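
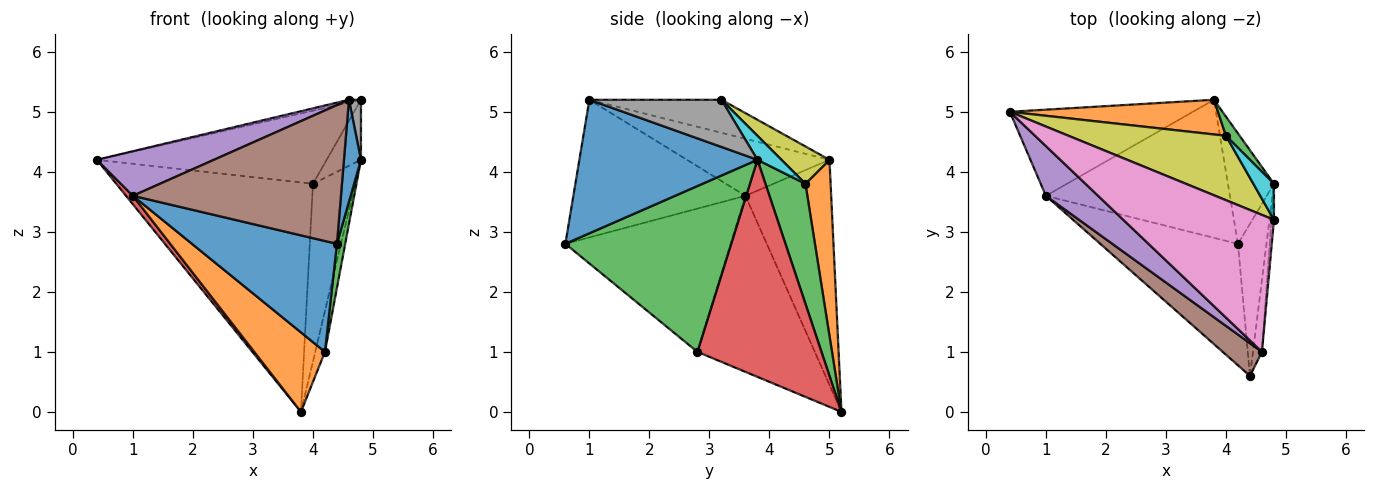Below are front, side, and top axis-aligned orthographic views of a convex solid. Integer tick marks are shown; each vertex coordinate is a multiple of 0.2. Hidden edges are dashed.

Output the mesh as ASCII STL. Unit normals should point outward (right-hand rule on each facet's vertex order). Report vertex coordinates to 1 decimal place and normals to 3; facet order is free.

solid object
 facet normal 0.993 -0.095 -0.067
  outer loop
   vertex 4.6 1.0 5.2
   vertex 4.4 0.6 2.8
   vertex 4.8 3.8 4.2
  endloop
 endfacet
 facet normal 0.125 0.981 0.148
  outer loop
   vertex 4.0 4.6 3.8
   vertex 3.8 5.2 0.0
   vertex 0.4 5.0 4.2
  endloop
 endfacet
 facet normal 0.685 0.724 0.078
  outer loop
   vertex 4.0 4.6 3.8
   vertex 4.8 3.8 4.2
   vertex 3.8 5.2 0.0
  endloop
 endfacet
 facet normal -0.774 -0.062 -0.630
  outer loop
   vertex 1.0 3.6 3.6
   vertex 0.4 5.0 4.2
   vertex 3.8 5.2 0.0
  endloop
 endfacet
 facet normal -0.631 -0.518 0.578
  outer loop
   vertex 1.0 3.6 3.6
   vertex 4.6 1.0 5.2
   vertex 0.4 5.0 4.2
  endloop
 endfacet
 facet normal -0.627 -0.758 0.179
  outer loop
   vertex 1.0 3.6 3.6
   vertex 4.4 0.6 2.8
   vertex 4.6 1.0 5.2
  endloop
 endfacet
 facet normal -0.214 0.019 0.977
  outer loop
   vertex 4.8 3.2 5.2
   vertex 0.4 5.0 4.2
   vertex 4.6 1.0 5.2
  endloop
 endfacet
 facet normal 0.994 -0.090 -0.054
  outer loop
   vertex 4.8 3.2 5.2
   vertex 4.6 1.0 5.2
   vertex 4.8 3.8 4.2
  endloop
 endfacet
 facet normal 0.155 0.741 0.653
  outer loop
   vertex 4.8 3.2 5.2
   vertex 4.0 4.6 3.8
   vertex 0.4 5.0 4.2
  endloop
 endfacet
 facet normal 0.515 0.735 0.441
  outer loop
   vertex 4.8 3.2 5.2
   vertex 4.8 3.8 4.2
   vertex 4.0 4.6 3.8
  endloop
 endfacet
 facet normal -0.609 -0.535 -0.586
  outer loop
   vertex 4.2 2.8 1.0
   vertex 4.4 0.6 2.8
   vertex 1.0 3.6 3.6
  endloop
 endfacet
 facet normal -0.638 -0.384 -0.667
  outer loop
   vertex 4.2 2.8 1.0
   vertex 1.0 3.6 3.6
   vertex 3.8 5.2 0.0
  endloop
 endfacet
 facet normal 0.984 -0.049 -0.169
  outer loop
   vertex 4.2 2.8 1.0
   vertex 4.8 3.8 4.2
   vertex 4.4 0.6 2.8
  endloop
 endfacet
 facet normal 0.975 0.076 -0.207
  outer loop
   vertex 4.2 2.8 1.0
   vertex 3.8 5.2 0.0
   vertex 4.8 3.8 4.2
  endloop
 endfacet
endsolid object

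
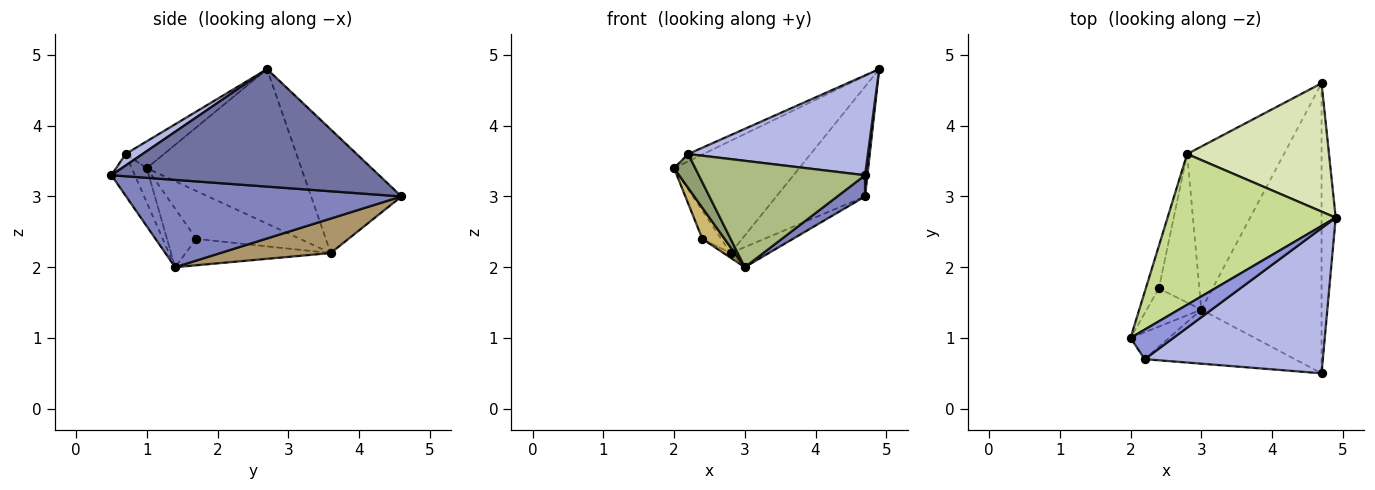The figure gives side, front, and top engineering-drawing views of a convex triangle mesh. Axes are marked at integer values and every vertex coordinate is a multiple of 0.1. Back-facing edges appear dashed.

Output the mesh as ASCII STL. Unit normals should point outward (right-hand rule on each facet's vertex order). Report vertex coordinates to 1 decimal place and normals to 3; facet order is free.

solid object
 facet normal 0.993 -0.009 -0.120
  outer loop
   vertex 4.7 4.6 3.0
   vertex 4.9 2.7 4.8
   vertex 4.7 0.5 3.3
  endloop
 endfacet
 facet normal 0.586 -0.059 -0.808
  outer loop
   vertex 3.0 1.4 2.0
   vertex 4.7 4.6 3.0
   vertex 4.7 0.5 3.3
  endloop
 endfacet
 facet normal -0.521 0.205 0.829
  outer loop
   vertex 2.2 0.7 3.6
   vertex 4.9 2.7 4.8
   vertex 2.0 1.0 3.4
  endloop
 endfacet
 facet normal 0.053 -0.566 0.823
  outer loop
   vertex 2.2 0.7 3.6
   vertex 4.7 0.5 3.3
   vertex 4.9 2.7 4.8
  endloop
 endfacet
 facet normal -0.486 -0.685 -0.543
  outer loop
   vertex 2.2 0.7 3.6
   vertex 2.0 1.0 3.4
   vertex 3.0 1.4 2.0
  endloop
 endfacet
 facet normal -0.125 -0.885 -0.449
  outer loop
   vertex 2.2 0.7 3.6
   vertex 3.0 1.4 2.0
   vertex 4.7 0.5 3.3
  endloop
 endfacet
 facet normal -0.593 0.481 0.646
  outer loop
   vertex 2.8 3.6 2.2
   vertex 2.0 1.0 3.4
   vertex 4.9 2.7 4.8
  endloop
 endfacet
 facet normal -0.552 0.542 0.634
  outer loop
   vertex 2.8 3.6 2.2
   vertex 4.9 2.7 4.8
   vertex 4.7 4.6 3.0
  endloop
 endfacet
 facet normal 0.333 0.115 -0.936
  outer loop
   vertex 2.8 3.6 2.2
   vertex 4.7 4.6 3.0
   vertex 3.0 1.4 2.0
  endloop
 endfacet
 facet normal -0.640 -0.485 -0.596
  outer loop
   vertex 2.4 1.7 2.4
   vertex 3.0 1.4 2.0
   vertex 2.0 1.0 3.4
  endloop
 endfacet
 facet normal -0.950 0.173 -0.259
  outer loop
   vertex 2.4 1.7 2.4
   vertex 2.0 1.0 3.4
   vertex 2.8 3.6 2.2
  endloop
 endfacet
 facet normal -0.545 0.027 -0.838
  outer loop
   vertex 2.4 1.7 2.4
   vertex 2.8 3.6 2.2
   vertex 3.0 1.4 2.0
  endloop
 endfacet
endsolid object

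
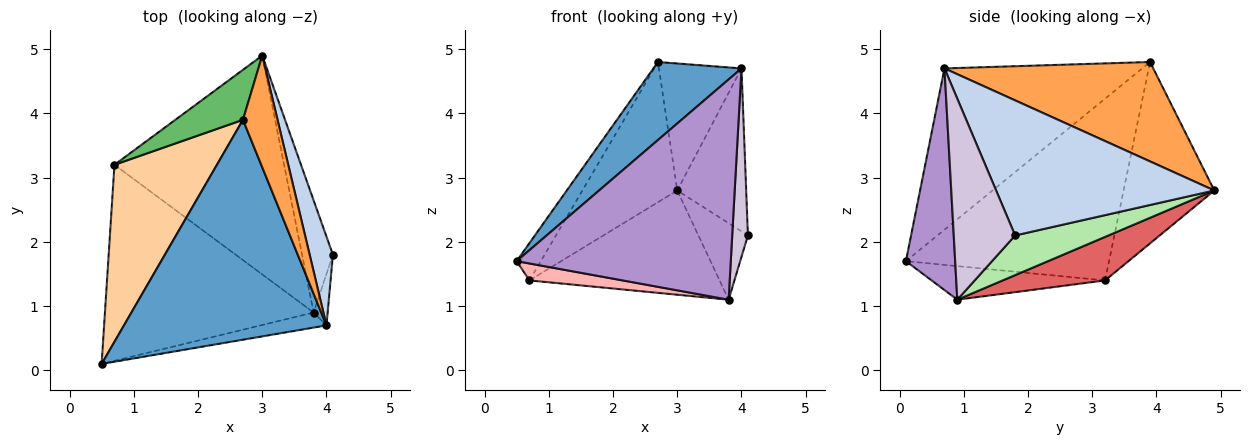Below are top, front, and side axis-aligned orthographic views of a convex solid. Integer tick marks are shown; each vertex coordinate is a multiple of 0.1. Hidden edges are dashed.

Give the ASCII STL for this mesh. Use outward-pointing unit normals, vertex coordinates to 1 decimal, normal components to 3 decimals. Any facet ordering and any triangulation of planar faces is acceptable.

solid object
 facet normal -0.600 -0.267 0.754
  outer loop
   vertex 4.0 0.7 4.7
   vertex 2.7 3.9 4.8
   vertex 0.5 0.1 1.7
  endloop
 endfacet
 facet normal 0.941 0.297 0.162
  outer loop
   vertex 4.0 0.7 4.7
   vertex 4.1 1.8 2.1
   vertex 3.0 4.9 2.8
  endloop
 endfacet
 facet normal 0.885 0.350 0.308
  outer loop
   vertex 4.0 0.7 4.7
   vertex 3.0 4.9 2.8
   vertex 2.7 3.9 4.8
  endloop
 endfacet
 facet normal -0.866 0.103 0.488
  outer loop
   vertex 0.7 3.2 1.4
   vertex 0.5 0.1 1.7
   vertex 2.7 3.9 4.8
  endloop
 endfacet
 facet normal -0.669 0.700 0.250
  outer loop
   vertex 0.7 3.2 1.4
   vertex 2.7 3.9 4.8
   vertex 3.0 4.9 2.8
  endloop
 endfacet
 facet normal 0.728 0.386 -0.566
  outer loop
   vertex 3.8 0.9 1.1
   vertex 3.0 4.9 2.8
   vertex 4.1 1.8 2.1
  endloop
 endfacet
 facet normal 0.226 0.419 -0.880
  outer loop
   vertex 3.8 0.9 1.1
   vertex 0.7 3.2 1.4
   vertex 3.0 4.9 2.8
  endloop
 endfacet
 facet normal -0.158 -0.085 -0.984
  outer loop
   vertex 3.8 0.9 1.1
   vertex 0.5 0.1 1.7
   vertex 0.7 3.2 1.4
  endloop
 endfacet
 facet normal 0.224 -0.972 -0.066
  outer loop
   vertex 3.8 0.9 1.1
   vertex 4.0 0.7 4.7
   vertex 0.5 0.1 1.7
  endloop
 endfacet
 facet normal 0.967 -0.247 -0.067
  outer loop
   vertex 3.8 0.9 1.1
   vertex 4.1 1.8 2.1
   vertex 4.0 0.7 4.7
  endloop
 endfacet
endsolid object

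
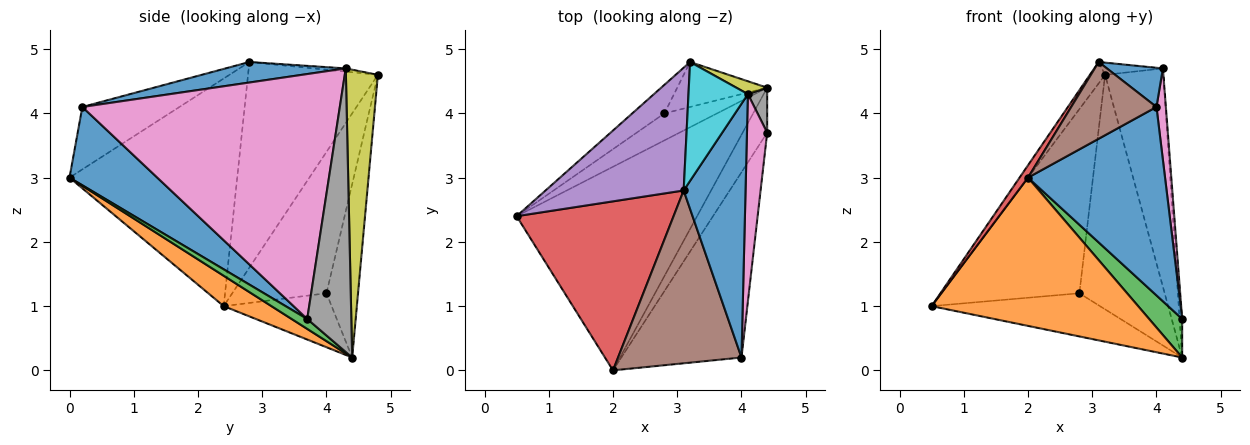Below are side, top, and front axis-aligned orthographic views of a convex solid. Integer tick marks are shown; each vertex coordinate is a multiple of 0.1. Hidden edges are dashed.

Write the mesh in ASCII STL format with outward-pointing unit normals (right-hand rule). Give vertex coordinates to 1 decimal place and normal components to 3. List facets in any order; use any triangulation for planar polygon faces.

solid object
 facet normal 0.416 -0.649 -0.638
  outer loop
   vertex 4.0 0.2 4.1
   vertex 2.0 0.0 3.0
   vertex 4.4 3.7 0.8
  endloop
 endfacet
 facet normal 0.135 -0.583 -0.801
  outer loop
   vertex 4.4 4.4 0.2
   vertex 2.0 0.0 3.0
   vertex 0.5 2.4 1.0
  endloop
 endfacet
 facet normal 0.294 -0.622 -0.726
  outer loop
   vertex 4.4 4.4 0.2
   vertex 4.4 3.7 0.8
   vertex 2.0 0.0 3.0
  endloop
 endfacet
 facet normal -0.823 -0.041 0.567
  outer loop
   vertex 3.1 2.8 4.8
   vertex 0.5 2.4 1.0
   vertex 2.0 0.0 3.0
  endloop
 endfacet
 facet normal -0.826 0.097 0.555
  outer loop
   vertex 3.1 2.8 4.8
   vertex 3.2 4.8 4.6
   vertex 0.5 2.4 1.0
  endloop
 endfacet
 facet normal -0.419 -0.369 0.830
  outer loop
   vertex 3.1 2.8 4.8
   vertex 2.0 0.0 3.0
   vertex 4.0 0.2 4.1
  endloop
 endfacet
 facet normal 0.996 -0.036 0.082
  outer loop
   vertex 4.1 4.3 4.7
   vertex 4.0 0.2 4.1
   vertex 4.4 3.7 0.8
  endloop
 endfacet
 facet normal 0.996 0.058 0.068
  outer loop
   vertex 4.1 4.3 4.7
   vertex 4.4 3.7 0.8
   vertex 4.4 4.4 0.2
  endloop
 endfacet
 facet normal 0.481 0.875 0.051
  outer loop
   vertex 4.1 4.3 4.7
   vertex 4.4 4.4 0.2
   vertex 3.2 4.8 4.6
  endloop
 endfacet
 facet normal -0.054 0.102 0.993
  outer loop
   vertex 4.1 4.3 4.7
   vertex 3.2 4.8 4.6
   vertex 3.1 2.8 4.8
  endloop
 endfacet
 facet normal 0.311 -0.145 0.939
  outer loop
   vertex 4.1 4.3 4.7
   vertex 3.1 2.8 4.8
   vertex 4.0 0.2 4.1
  endloop
 endfacet
 facet normal -0.559 0.819 -0.127
  outer loop
   vertex 2.8 4.0 1.2
   vertex 0.5 2.4 1.0
   vertex 3.2 4.8 4.6
  endloop
 endfacet
 facet normal -0.478 0.745 -0.466
  outer loop
   vertex 2.8 4.0 1.2
   vertex 4.4 4.4 0.2
   vertex 0.5 2.4 1.0
  endloop
 endfacet
 facet normal -0.341 0.923 -0.177
  outer loop
   vertex 2.8 4.0 1.2
   vertex 3.2 4.8 4.6
   vertex 4.4 4.4 0.2
  endloop
 endfacet
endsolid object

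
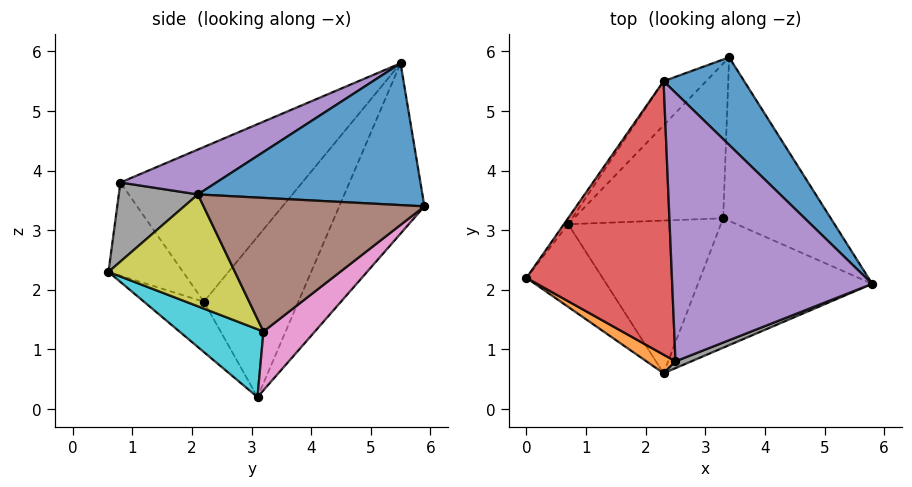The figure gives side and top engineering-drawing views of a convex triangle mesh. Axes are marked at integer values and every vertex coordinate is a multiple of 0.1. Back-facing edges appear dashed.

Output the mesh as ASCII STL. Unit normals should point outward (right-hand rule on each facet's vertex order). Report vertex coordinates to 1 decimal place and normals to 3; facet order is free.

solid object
 facet normal 0.754 0.499 0.428
  outer loop
   vertex 2.3 5.5 5.8
   vertex 5.8 2.1 3.6
   vertex 3.4 5.9 3.4
  endloop
 endfacet
 facet normal -0.808 0.589 -0.022
  outer loop
   vertex 0.7 3.1 0.2
   vertex 0.0 2.2 1.8
   vertex 2.3 5.5 5.8
  endloop
 endfacet
 facet normal -0.617 0.772 -0.154
  outer loop
   vertex 0.7 3.1 0.2
   vertex 2.3 5.5 5.8
   vertex 3.4 5.9 3.4
  endloop
 endfacet
 facet normal -0.693 -0.307 0.652
  outer loop
   vertex 2.5 0.8 3.8
   vertex 2.3 5.5 5.8
   vertex 0.0 2.2 1.8
  endloop
 endfacet
 facet normal 0.203 -0.376 0.904
  outer loop
   vertex 2.5 0.8 3.8
   vertex 5.8 2.1 3.6
   vertex 2.3 5.5 5.8
  endloop
 endfacet
 facet normal 0.708 0.417 -0.570
  outer loop
   vertex 3.3 3.2 1.3
   vertex 3.4 5.9 3.4
   vertex 5.8 2.1 3.6
  endloop
 endfacet
 facet normal 0.299 0.579 -0.759
  outer loop
   vertex 3.3 3.2 1.3
   vertex 0.7 3.1 0.2
   vertex 3.4 5.9 3.4
  endloop
 endfacet
 facet normal 0.369 -0.926 0.074
  outer loop
   vertex 2.3 0.6 2.3
   vertex 5.8 2.1 3.6
   vertex 2.5 0.8 3.8
  endloop
 endfacet
 facet normal 0.477 -0.469 -0.743
  outer loop
   vertex 2.3 0.6 2.3
   vertex 3.3 3.2 1.3
   vertex 5.8 2.1 3.6
  endloop
 endfacet
 facet normal 0.362 -0.453 -0.815
  outer loop
   vertex 2.3 0.6 2.3
   vertex 0.7 3.1 0.2
   vertex 3.3 3.2 1.3
  endloop
 endfacet
 facet normal -0.380 -0.725 -0.574
  outer loop
   vertex 2.3 0.6 2.3
   vertex 0.0 2.2 1.8
   vertex 0.7 3.1 0.2
  endloop
 endfacet
 facet normal -0.588 -0.788 0.183
  outer loop
   vertex 2.3 0.6 2.3
   vertex 2.5 0.8 3.8
   vertex 0.0 2.2 1.8
  endloop
 endfacet
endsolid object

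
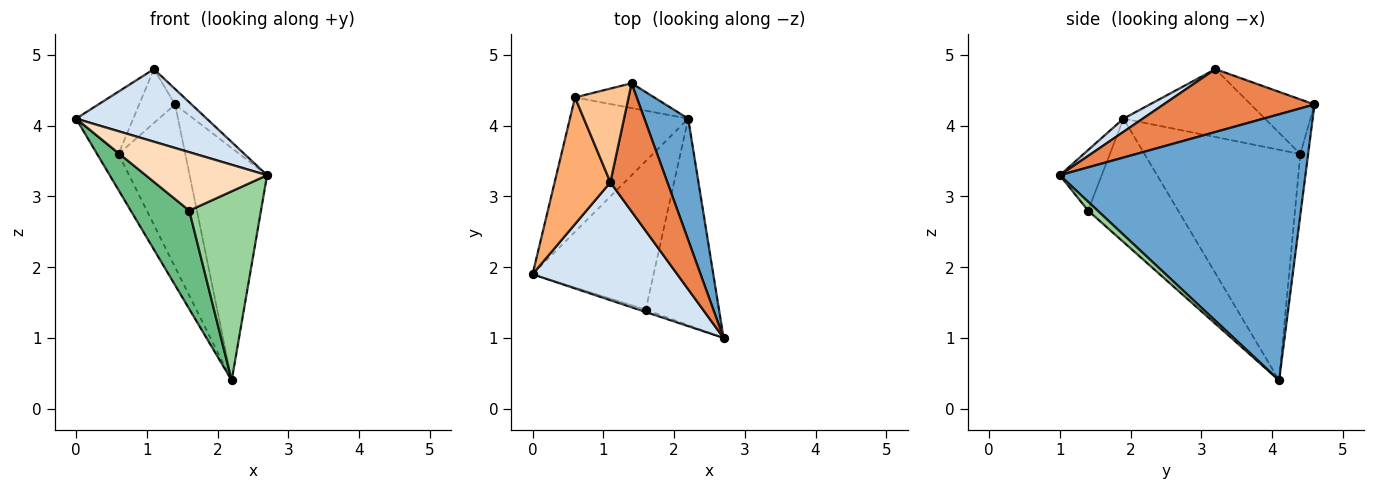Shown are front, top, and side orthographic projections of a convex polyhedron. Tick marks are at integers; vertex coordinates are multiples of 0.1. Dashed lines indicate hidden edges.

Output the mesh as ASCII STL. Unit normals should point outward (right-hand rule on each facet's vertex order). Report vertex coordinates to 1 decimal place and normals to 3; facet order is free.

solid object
 facet normal 0.942 0.297 0.155
  outer loop
   vertex 2.2 4.1 0.4
   vertex 1.4 4.6 4.3
   vertex 2.7 1.0 3.3
  endloop
 endfacet
 facet normal -0.883 0.121 -0.453
  outer loop
   vertex 0.6 4.4 3.6
   vertex 2.2 4.1 0.4
   vertex 0.0 1.9 4.1
  endloop
 endfacet
 facet normal -0.115 0.982 -0.149
  outer loop
   vertex 0.6 4.4 3.6
   vertex 1.4 4.6 4.3
   vertex 2.2 4.1 0.4
  endloop
 endfacet
 facet normal 0.077 -0.523 0.849
  outer loop
   vertex 1.1 3.2 4.8
   vertex 0.0 1.9 4.1
   vertex 2.7 1.0 3.3
  endloop
 endfacet
 facet normal 0.739 0.081 0.669
  outer loop
   vertex 1.1 3.2 4.8
   vertex 2.7 1.0 3.3
   vertex 1.4 4.6 4.3
  endloop
 endfacet
 facet normal -0.738 0.298 0.606
  outer loop
   vertex 1.1 3.2 4.8
   vertex 0.6 4.4 3.6
   vertex 0.0 1.9 4.1
  endloop
 endfacet
 facet normal -0.662 0.374 0.650
  outer loop
   vertex 1.1 3.2 4.8
   vertex 1.4 4.6 4.3
   vertex 0.6 4.4 3.6
  endloop
 endfacet
 facet normal -0.326 -0.945 -0.038
  outer loop
   vertex 1.6 1.4 2.8
   vertex 2.7 1.0 3.3
   vertex 0.0 1.9 4.1
  endloop
 endfacet
 facet normal -0.648 -0.421 -0.635
  outer loop
   vertex 1.6 1.4 2.8
   vertex 0.0 1.9 4.1
   vertex 2.2 4.1 0.4
  endloop
 endfacet
 facet normal 0.089 -0.673 -0.734
  outer loop
   vertex 1.6 1.4 2.8
   vertex 2.2 4.1 0.4
   vertex 2.7 1.0 3.3
  endloop
 endfacet
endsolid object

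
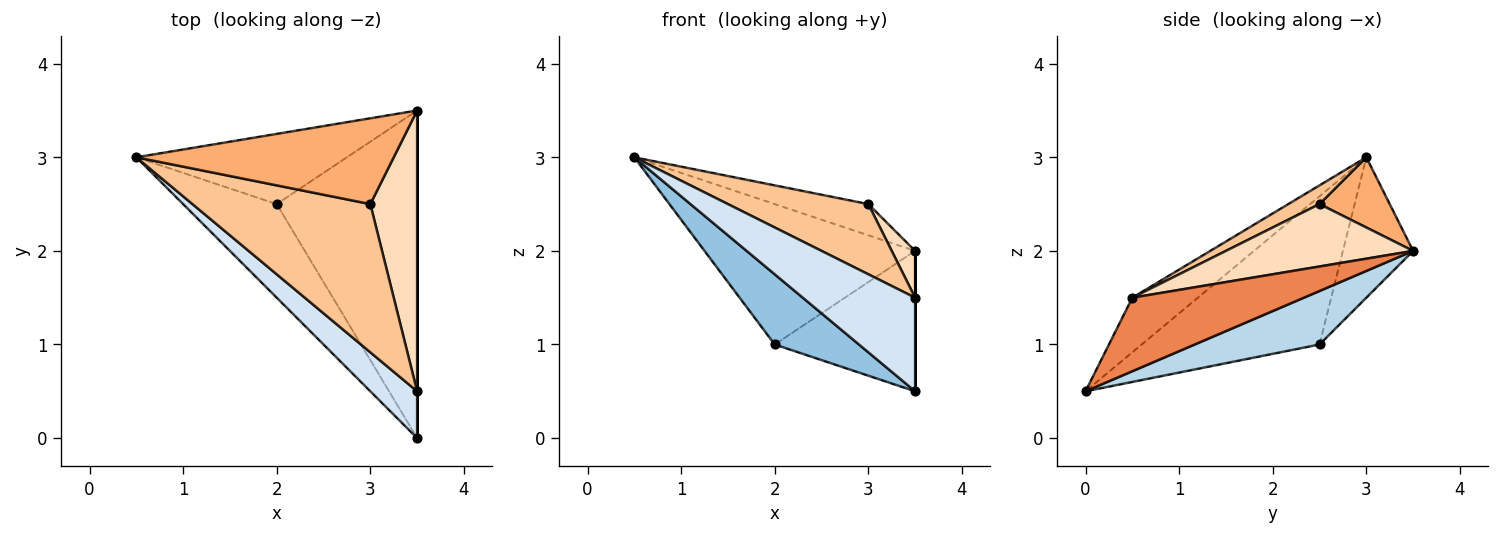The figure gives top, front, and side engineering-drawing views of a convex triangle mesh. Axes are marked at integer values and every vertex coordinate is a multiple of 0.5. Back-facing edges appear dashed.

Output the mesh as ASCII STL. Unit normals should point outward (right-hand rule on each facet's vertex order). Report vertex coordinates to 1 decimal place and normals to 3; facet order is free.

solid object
 facet normal -0.286 0.857 -0.429
  outer loop
   vertex 2.0 2.5 1.0
   vertex 0.5 3.0 3.0
   vertex 3.5 3.5 2.0
  endloop
 endfacet
 facet normal -0.785 -0.372 -0.496
  outer loop
   vertex 2.0 2.5 1.0
   vertex 3.5 0.0 0.5
   vertex 0.5 3.0 3.0
  endloop
 endfacet
 facet normal 0.330 0.372 -0.868
  outer loop
   vertex 2.0 2.5 1.0
   vertex 3.5 3.5 2.0
   vertex 3.5 0.0 0.5
  endloop
 endfacet
 facet normal -0.463 -0.793 0.396
  outer loop
   vertex 3.5 0.5 1.5
   vertex 0.5 3.0 3.0
   vertex 3.5 0.0 0.5
  endloop
 endfacet
 facet normal 1.000 0.000 0.000
  outer loop
   vertex 3.5 0.5 1.5
   vertex 3.5 0.0 0.5
   vertex 3.5 3.5 2.0
  endloop
 endfacet
 facet normal 0.248 0.331 0.910
  outer loop
   vertex 3.0 2.5 2.5
   vertex 3.5 3.5 2.0
   vertex 0.5 3.0 3.0
  endloop
 endfacet
 facet normal 0.095 -0.426 0.900
  outer loop
   vertex 3.0 2.5 2.5
   vertex 0.5 3.0 3.0
   vertex 3.5 0.5 1.5
  endloop
 endfacet
 facet normal 0.796 -0.100 0.597
  outer loop
   vertex 3.0 2.5 2.5
   vertex 3.5 0.5 1.5
   vertex 3.5 3.5 2.0
  endloop
 endfacet
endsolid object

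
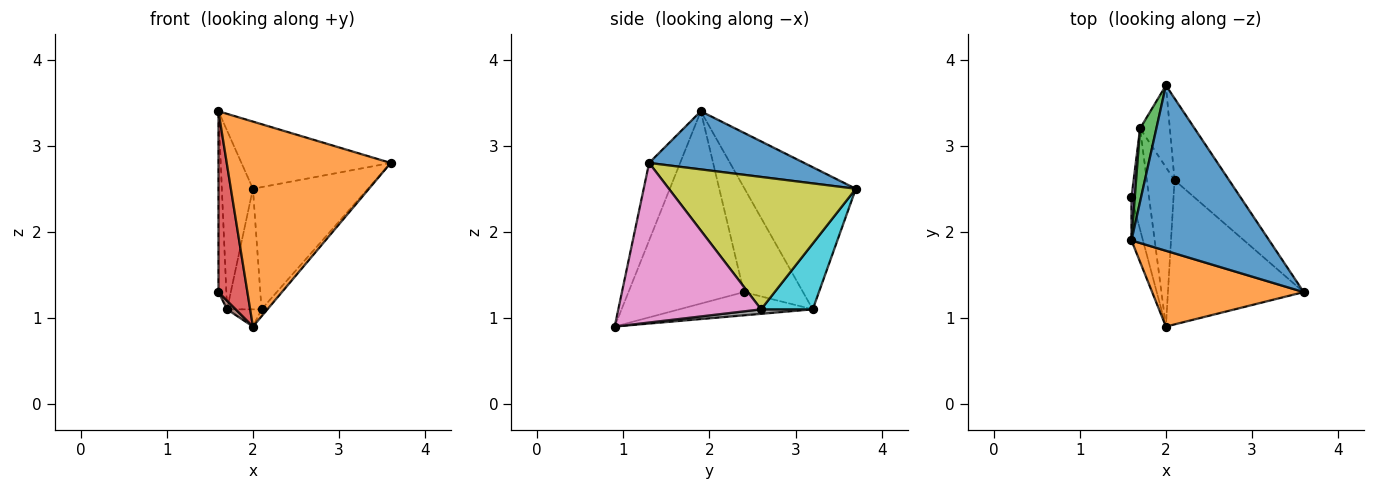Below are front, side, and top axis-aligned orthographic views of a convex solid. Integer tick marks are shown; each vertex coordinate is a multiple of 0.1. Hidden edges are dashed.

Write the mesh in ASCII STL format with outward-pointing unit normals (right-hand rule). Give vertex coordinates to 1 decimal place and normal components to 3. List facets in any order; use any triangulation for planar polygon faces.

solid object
 facet normal 0.364 0.351 0.863
  outer loop
   vertex 2.0 3.7 2.5
   vertex 1.6 1.9 3.4
   vertex 3.6 1.3 2.8
  endloop
 endfacet
 facet normal -0.175 -0.924 0.341
  outer loop
   vertex 2.0 0.9 0.9
   vertex 3.6 1.3 2.8
   vertex 1.6 1.9 3.4
  endloop
 endfacet
 facet normal -0.957 0.268 0.110
  outer loop
   vertex 1.7 3.2 1.1
   vertex 1.6 1.9 3.4
   vertex 2.0 3.7 2.5
  endloop
 endfacet
 facet normal -0.968 -0.243 -0.058
  outer loop
   vertex 1.6 2.4 1.3
   vertex 2.0 0.9 0.9
   vertex 1.6 1.9 3.4
  endloop
 endfacet
 facet normal -0.991 0.132 0.031
  outer loop
   vertex 1.6 2.4 1.3
   vertex 1.6 1.9 3.4
   vertex 1.7 3.2 1.1
  endloop
 endfacet
 facet normal -0.796 -0.051 -0.603
  outer loop
   vertex 1.6 2.4 1.3
   vertex 1.7 3.2 1.1
   vertex 2.0 0.9 0.9
  endloop
 endfacet
 facet normal 0.761 0.031 -0.648
  outer loop
   vertex 2.1 2.6 1.1
   vertex 3.6 1.3 2.8
   vertex 2.0 0.9 0.9
  endloop
 endfacet
 facet normal 0.159 0.106 -0.982
  outer loop
   vertex 2.1 2.6 1.1
   vertex 2.0 0.9 0.9
   vertex 1.7 3.2 1.1
  endloop
 endfacet
 facet normal 0.804 0.494 -0.331
  outer loop
   vertex 2.1 2.6 1.1
   vertex 2.0 3.7 2.5
   vertex 3.6 1.3 2.8
  endloop
 endfacet
 facet normal 0.779 0.519 -0.352
  outer loop
   vertex 2.1 2.6 1.1
   vertex 1.7 3.2 1.1
   vertex 2.0 3.7 2.5
  endloop
 endfacet
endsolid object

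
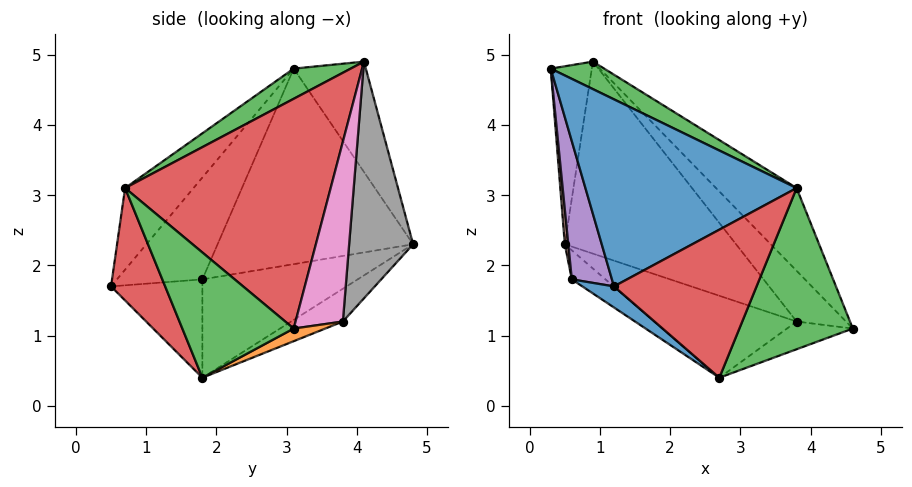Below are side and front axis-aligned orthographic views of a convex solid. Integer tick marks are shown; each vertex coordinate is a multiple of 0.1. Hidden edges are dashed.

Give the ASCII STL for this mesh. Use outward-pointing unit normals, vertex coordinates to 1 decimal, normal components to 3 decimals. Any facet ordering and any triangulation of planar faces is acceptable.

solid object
 facet normal -0.252 -0.776 0.578
  outer loop
   vertex 3.8 0.7 3.1
   vertex 0.3 3.1 4.8
   vertex 1.2 0.5 1.7
  endloop
 endfacet
 facet normal -0.840 0.478 0.258
  outer loop
   vertex 0.9 4.1 4.9
   vertex 0.5 4.8 2.3
   vertex 0.3 3.1 4.8
  endloop
 endfacet
 facet normal 0.274 -0.257 0.927
  outer loop
   vertex 0.9 4.1 4.9
   vertex 0.3 3.1 4.8
   vertex 3.8 0.7 3.1
  endloop
 endfacet
 facet normal 0.723 0.284 0.630
  outer loop
   vertex 0.9 4.1 4.9
   vertex 3.8 0.7 3.1
   vertex 4.6 3.1 1.1
  endloop
 endfacet
 facet normal -0.901 -0.423 0.093
  outer loop
   vertex 0.6 1.8 1.8
   vertex 1.2 0.5 1.7
   vertex 0.3 3.1 4.8
  endloop
 endfacet
 facet normal -0.996 -0.018 -0.092
  outer loop
   vertex 0.6 1.8 1.8
   vertex 0.3 3.1 4.8
   vertex 0.5 4.8 2.3
  endloop
 endfacet
 facet normal 0.623 0.650 0.436
  outer loop
   vertex 3.8 3.8 1.2
   vertex 0.9 4.1 4.9
   vertex 4.6 3.1 1.1
  endloop
 endfacet
 facet normal 0.343 0.919 0.195
  outer loop
   vertex 3.8 3.8 1.2
   vertex 0.5 4.8 2.3
   vertex 0.9 4.1 4.9
  endloop
 endfacet
 facet normal -0.551 0.119 -0.826
  outer loop
   vertex 2.7 1.8 0.4
   vertex 0.6 1.8 1.8
   vertex 0.5 4.8 2.3
  endloop
 endfacet
 facet normal -0.161 0.441 -0.883
  outer loop
   vertex 2.7 1.8 0.4
   vertex 0.5 4.8 2.3
   vertex 3.8 3.8 1.2
  endloop
 endfacet
 facet normal -0.545 -0.189 -0.817
  outer loop
   vertex 2.7 1.8 0.4
   vertex 1.2 0.5 1.7
   vertex 0.6 1.8 1.8
  endloop
 endfacet
 facet normal 0.143 0.299 -0.944
  outer loop
   vertex 2.7 1.8 0.4
   vertex 3.8 3.8 1.2
   vertex 4.6 3.1 1.1
  endloop
 endfacet
 facet normal 0.607 -0.618 -0.499
  outer loop
   vertex 2.7 1.8 0.4
   vertex 4.6 3.1 1.1
   vertex 3.8 0.7 3.1
  endloop
 endfacet
 facet normal 0.314 -0.828 -0.465
  outer loop
   vertex 2.7 1.8 0.4
   vertex 3.8 0.7 3.1
   vertex 1.2 0.5 1.7
  endloop
 endfacet
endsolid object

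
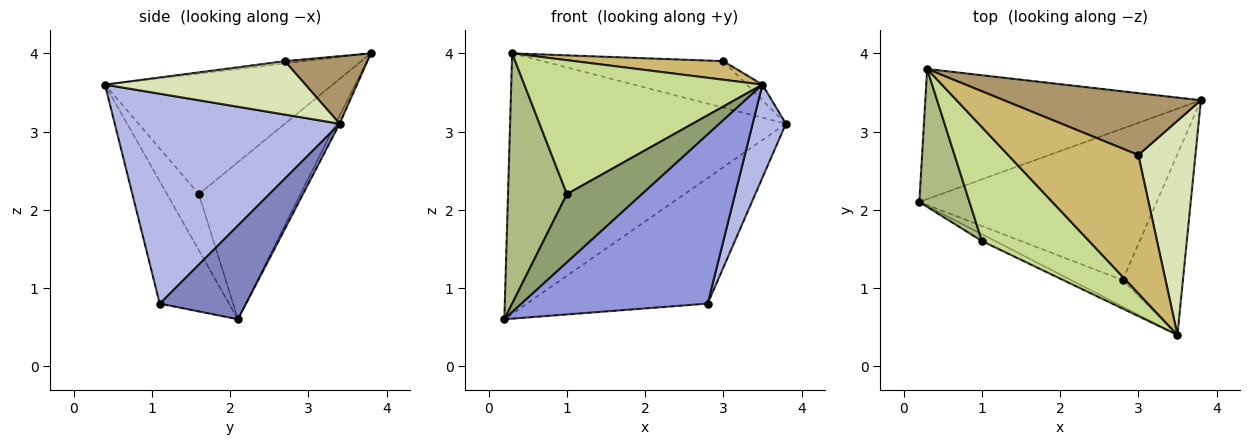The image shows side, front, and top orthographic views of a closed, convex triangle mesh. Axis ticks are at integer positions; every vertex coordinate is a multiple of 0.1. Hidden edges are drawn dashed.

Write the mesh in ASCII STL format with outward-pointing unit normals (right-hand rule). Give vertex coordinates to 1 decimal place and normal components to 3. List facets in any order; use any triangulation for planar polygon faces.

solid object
 facet normal -0.013 0.895 -0.447
  outer loop
   vertex 0.3 3.8 4.0
   vertex 3.8 3.4 3.1
   vertex 0.2 2.1 0.6
  endloop
 endfacet
 facet normal 0.291 0.610 -0.737
  outer loop
   vertex 2.8 1.1 0.8
   vertex 0.2 2.1 0.6
   vertex 3.8 3.4 3.1
  endloop
 endfacet
 facet normal -0.345 -0.927 -0.145
  outer loop
   vertex 2.8 1.1 0.8
   vertex 3.5 0.4 3.6
   vertex 0.2 2.1 0.6
  endloop
 endfacet
 facet normal 0.952 -0.141 -0.273
  outer loop
   vertex 2.8 1.1 0.8
   vertex 3.8 3.4 3.1
   vertex 3.5 0.4 3.6
  endloop
 endfacet
 facet normal -0.388 -0.917 -0.092
  outer loop
   vertex 1.0 1.6 2.2
   vertex 0.2 2.1 0.6
   vertex 3.5 0.4 3.6
  endloop
 endfacet
 facet normal -0.834 -0.483 0.266
  outer loop
   vertex 1.0 1.6 2.2
   vertex 0.3 3.8 4.0
   vertex 0.2 2.1 0.6
  endloop
 endfacet
 facet normal -0.589 -0.616 0.524
  outer loop
   vertex 1.0 1.6 2.2
   vertex 3.5 0.4 3.6
   vertex 0.3 3.8 4.0
  endloop
 endfacet
 facet normal 0.682 0.053 0.729
  outer loop
   vertex 3.0 2.7 3.9
   vertex 3.5 0.4 3.6
   vertex 3.8 3.4 3.1
  endloop
 endfacet
 facet normal 0.264 0.579 0.771
  outer loop
   vertex 3.0 2.7 3.9
   vertex 3.8 3.4 3.1
   vertex 0.3 3.8 4.0
  endloop
 endfacet
 facet normal -0.018 -0.133 0.991
  outer loop
   vertex 3.0 2.7 3.9
   vertex 0.3 3.8 4.0
   vertex 3.5 0.4 3.6
  endloop
 endfacet
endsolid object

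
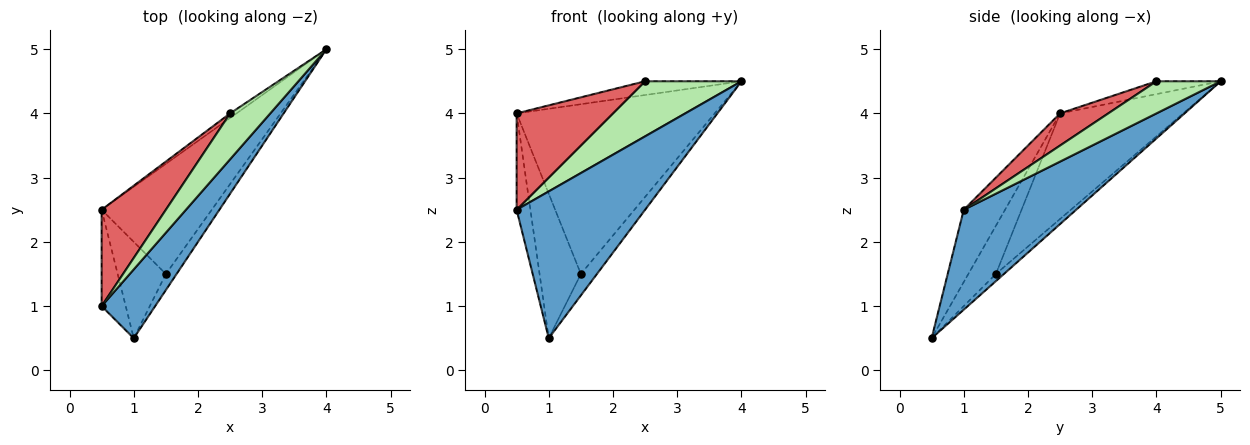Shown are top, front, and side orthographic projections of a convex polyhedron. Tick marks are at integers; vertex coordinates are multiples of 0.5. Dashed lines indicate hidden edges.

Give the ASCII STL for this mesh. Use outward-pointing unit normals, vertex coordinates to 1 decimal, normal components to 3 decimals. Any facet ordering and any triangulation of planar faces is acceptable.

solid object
 facet normal 0.621 -0.710 0.333
  outer loop
   vertex 1.0 0.5 0.5
   vertex 4.0 5.0 4.5
   vertex 0.5 1.0 2.5
  endloop
 endfacet
 facet normal -0.371 0.743 -0.557
  outer loop
   vertex 1.5 1.5 1.5
   vertex 4.0 5.0 4.5
   vertex 1.0 0.5 0.5
  endloop
 endfacet
 facet normal -0.462 0.744 -0.483
  outer loop
   vertex 0.5 2.5 4.0
   vertex 4.0 5.0 4.5
   vertex 1.5 1.5 1.5
  endloop
 endfacet
 facet normal -0.905 0.302 -0.302
  outer loop
   vertex 0.5 2.5 4.0
   vertex 1.0 0.5 0.5
   vertex 0.5 1.0 2.5
  endloop
 endfacet
 facet normal -0.485 0.728 -0.485
  outer loop
   vertex 0.5 2.5 4.0
   vertex 1.5 1.5 1.5
   vertex 1.0 0.5 0.5
  endloop
 endfacet
 facet normal 0.456 -0.684 0.570
  outer loop
   vertex 2.5 4.0 4.5
   vertex 0.5 1.0 2.5
   vertex 4.0 5.0 4.5
  endloop
 endfacet
 facet normal 0.333 -0.667 0.667
  outer loop
   vertex 2.5 4.0 4.5
   vertex 0.5 2.5 4.0
   vertex 0.5 1.0 2.5
  endloop
 endfacet
 facet normal -0.535 0.802 -0.267
  outer loop
   vertex 2.5 4.0 4.5
   vertex 4.0 5.0 4.5
   vertex 0.5 2.5 4.0
  endloop
 endfacet
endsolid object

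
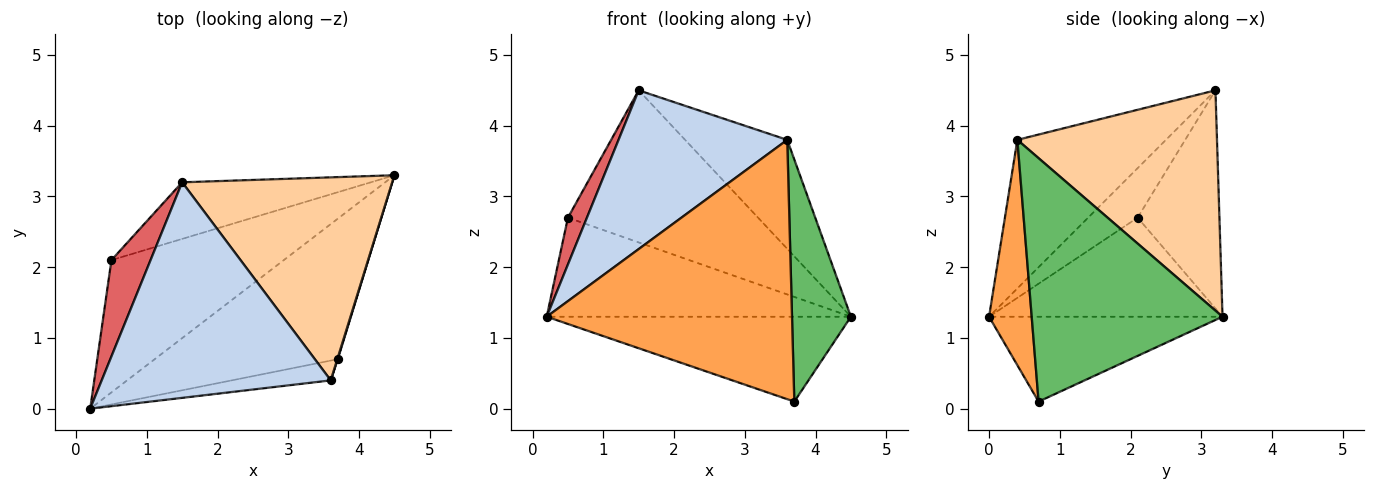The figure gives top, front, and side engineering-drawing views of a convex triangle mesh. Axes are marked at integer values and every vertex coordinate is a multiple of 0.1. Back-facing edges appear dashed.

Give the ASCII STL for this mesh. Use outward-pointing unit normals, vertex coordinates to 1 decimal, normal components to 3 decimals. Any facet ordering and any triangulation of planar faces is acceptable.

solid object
 facet normal -0.369 0.481 -0.796
  outer loop
   vertex 3.7 0.7 0.1
   vertex 0.2 0.0 1.3
   vertex 4.5 3.3 1.3
  endloop
 endfacet
 facet normal -0.463 -0.526 0.714
  outer loop
   vertex 3.6 0.4 3.8
   vertex 1.5 3.2 4.5
   vertex 0.2 0.0 1.3
  endloop
 endfacet
 facet normal 0.171 -0.982 -0.075
  outer loop
   vertex 3.6 0.4 3.8
   vertex 0.2 0.0 1.3
   vertex 3.7 0.7 0.1
  endloop
 endfacet
 facet normal 0.679 0.347 0.647
  outer loop
   vertex 3.6 0.4 3.8
   vertex 4.5 3.3 1.3
   vertex 1.5 3.2 4.5
  endloop
 endfacet
 facet normal 0.956 -0.295 0.002
  outer loop
   vertex 3.6 0.4 3.8
   vertex 3.7 0.7 0.1
   vertex 4.5 3.3 1.3
  endloop
 endfacet
 facet normal -0.418 0.545 -0.727
  outer loop
   vertex 0.5 2.1 2.7
   vertex 4.5 3.3 1.3
   vertex 0.2 0.0 1.3
  endloop
 endfacet
 facet normal -0.751 -0.288 0.594
  outer loop
   vertex 0.5 2.1 2.7
   vertex 0.2 0.0 1.3
   vertex 1.5 3.2 4.5
  endloop
 endfacet
 facet normal -0.374 0.869 -0.323
  outer loop
   vertex 0.5 2.1 2.7
   vertex 1.5 3.2 4.5
   vertex 4.5 3.3 1.3
  endloop
 endfacet
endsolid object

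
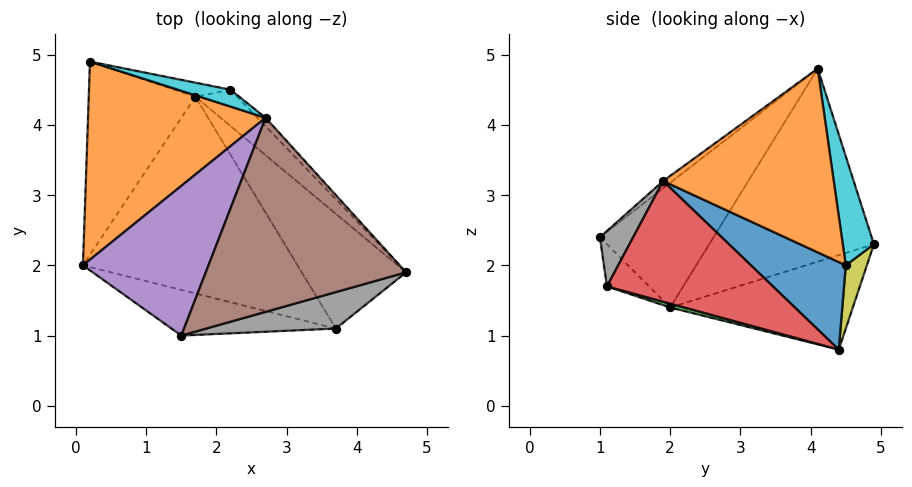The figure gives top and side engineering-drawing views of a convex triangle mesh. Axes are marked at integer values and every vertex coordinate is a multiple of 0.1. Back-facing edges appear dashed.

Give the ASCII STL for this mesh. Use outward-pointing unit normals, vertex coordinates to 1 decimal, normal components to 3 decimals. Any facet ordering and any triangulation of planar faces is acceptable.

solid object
 facet normal -0.643 0.247 -0.725
  outer loop
   vertex 1.7 4.4 0.8
   vertex 0.1 2.0 1.4
   vertex 0.2 4.9 2.3
  endloop
 endfacet
 facet normal -0.724 -0.182 0.666
  outer loop
   vertex 2.7 4.1 4.8
   vertex 0.2 4.9 2.3
   vertex 0.1 2.0 1.4
  endloop
 endfacet
 facet normal 0.017 -0.253 -0.967
  outer loop
   vertex 3.7 1.1 1.7
   vertex 0.1 2.0 1.4
   vertex 1.7 4.4 0.8
  endloop
 endfacet
 facet normal 0.729 0.270 -0.630
  outer loop
   vertex 3.7 1.1 1.7
   vertex 1.7 4.4 0.8
   vertex 4.7 1.9 3.2
  endloop
 endfacet
 facet normal -0.679 -0.267 0.684
  outer loop
   vertex 1.5 1.0 2.4
   vertex 2.7 4.1 4.8
   vertex 0.1 2.0 1.4
  endloop
 endfacet
 facet normal -0.029 -0.605 0.796
  outer loop
   vertex 1.5 1.0 2.4
   vertex 4.7 1.9 3.2
   vertex 2.7 4.1 4.8
  endloop
 endfacet
 facet normal -0.150 -0.796 -0.586
  outer loop
   vertex 1.5 1.0 2.4
   vertex 0.1 2.0 1.4
   vertex 3.7 1.1 1.7
  endloop
 endfacet
 facet normal 0.162 -0.911 0.378
  outer loop
   vertex 1.5 1.0 2.4
   vertex 3.7 1.1 1.7
   vertex 4.7 1.9 3.2
  endloop
 endfacet
 facet normal 0.172 0.973 -0.153
  outer loop
   vertex 2.2 4.5 2.0
   vertex 1.7 4.4 0.8
   vertex 0.2 4.9 2.3
  endloop
 endfacet
 facet normal 0.210 0.972 0.101
  outer loop
   vertex 2.2 4.5 2.0
   vertex 0.2 4.9 2.3
   vertex 2.7 4.1 4.8
  endloop
 endfacet
 facet normal 0.750 0.556 -0.359
  outer loop
   vertex 2.2 4.5 2.0
   vertex 4.7 1.9 3.2
   vertex 1.7 4.4 0.8
  endloop
 endfacet
 facet normal 0.728 0.685 -0.032
  outer loop
   vertex 2.2 4.5 2.0
   vertex 2.7 4.1 4.8
   vertex 4.7 1.9 3.2
  endloop
 endfacet
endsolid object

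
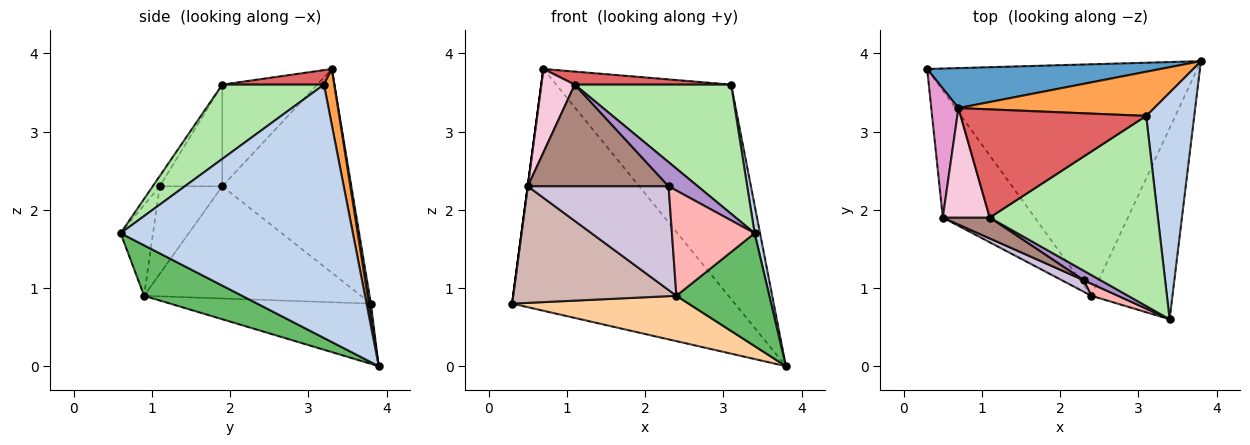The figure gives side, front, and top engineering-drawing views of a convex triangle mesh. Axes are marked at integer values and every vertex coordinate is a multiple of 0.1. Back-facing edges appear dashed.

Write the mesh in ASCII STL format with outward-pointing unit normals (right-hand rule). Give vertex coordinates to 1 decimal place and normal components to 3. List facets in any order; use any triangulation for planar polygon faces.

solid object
 facet normal 0.009 0.987 0.163
  outer loop
   vertex 0.7 3.3 3.8
   vertex 3.8 3.9 0.0
   vertex 0.3 3.8 0.8
  endloop
 endfacet
 facet normal 0.982 -0.023 0.187
  outer loop
   vertex 3.1 3.2 3.6
   vertex 3.4 0.6 1.7
   vertex 3.8 3.9 0.0
  endloop
 endfacet
 facet normal 0.058 0.978 0.201
  outer loop
   vertex 3.1 3.2 3.6
   vertex 3.8 3.9 0.0
   vertex 0.7 3.3 3.8
  endloop
 endfacet
 facet normal -0.214 -0.188 -0.959
  outer loop
   vertex 2.4 0.9 0.9
   vertex 0.3 3.8 0.8
   vertex 3.8 3.9 0.0
  endloop
 endfacet
 facet normal 0.473 -0.448 -0.759
  outer loop
   vertex 2.4 0.9 0.9
   vertex 3.8 3.9 0.0
   vertex 3.4 0.6 1.7
  endloop
 endfacet
 facet normal 0.343 -0.528 0.777
  outer loop
   vertex 1.1 1.9 3.6
   vertex 3.4 0.6 1.7
   vertex 3.1 3.2 3.6
  endloop
 endfacet
 facet normal 0.078 -0.119 0.990
  outer loop
   vertex 1.1 1.9 3.6
   vertex 3.1 3.2 3.6
   vertex 0.7 3.3 3.8
  endloop
 endfacet
 facet normal -0.363 -0.926 0.106
  outer loop
   vertex 2.3 1.1 2.3
   vertex 2.4 0.9 0.9
   vertex 3.4 0.6 1.7
  endloop
 endfacet
 facet normal -0.217 -0.908 0.358
  outer loop
   vertex 2.3 1.1 2.3
   vertex 3.4 0.6 1.7
   vertex 1.1 1.9 3.6
  endloop
 endfacet
 facet normal -0.404 -0.909 0.101
  outer loop
   vertex 0.5 1.9 2.3
   vertex 2.4 0.9 0.9
   vertex 2.3 1.1 2.3
  endloop
 endfacet
 facet normal -0.399 -0.898 0.184
  outer loop
   vertex 0.5 1.9 2.3
   vertex 2.3 1.1 2.3
   vertex 1.1 1.9 3.6
  endloop
 endfacet
 facet normal -0.668 -0.503 -0.548
  outer loop
   vertex 0.5 1.9 2.3
   vertex 0.3 3.8 0.8
   vertex 2.4 0.9 0.9
  endloop
 endfacet
 facet normal -0.991 0.000 0.132
  outer loop
   vertex 0.5 1.9 2.3
   vertex 0.7 3.3 3.8
   vertex 0.3 3.8 0.8
  endloop
 endfacet
 facet normal -0.865 -0.304 0.399
  outer loop
   vertex 0.5 1.9 2.3
   vertex 1.1 1.9 3.6
   vertex 0.7 3.3 3.8
  endloop
 endfacet
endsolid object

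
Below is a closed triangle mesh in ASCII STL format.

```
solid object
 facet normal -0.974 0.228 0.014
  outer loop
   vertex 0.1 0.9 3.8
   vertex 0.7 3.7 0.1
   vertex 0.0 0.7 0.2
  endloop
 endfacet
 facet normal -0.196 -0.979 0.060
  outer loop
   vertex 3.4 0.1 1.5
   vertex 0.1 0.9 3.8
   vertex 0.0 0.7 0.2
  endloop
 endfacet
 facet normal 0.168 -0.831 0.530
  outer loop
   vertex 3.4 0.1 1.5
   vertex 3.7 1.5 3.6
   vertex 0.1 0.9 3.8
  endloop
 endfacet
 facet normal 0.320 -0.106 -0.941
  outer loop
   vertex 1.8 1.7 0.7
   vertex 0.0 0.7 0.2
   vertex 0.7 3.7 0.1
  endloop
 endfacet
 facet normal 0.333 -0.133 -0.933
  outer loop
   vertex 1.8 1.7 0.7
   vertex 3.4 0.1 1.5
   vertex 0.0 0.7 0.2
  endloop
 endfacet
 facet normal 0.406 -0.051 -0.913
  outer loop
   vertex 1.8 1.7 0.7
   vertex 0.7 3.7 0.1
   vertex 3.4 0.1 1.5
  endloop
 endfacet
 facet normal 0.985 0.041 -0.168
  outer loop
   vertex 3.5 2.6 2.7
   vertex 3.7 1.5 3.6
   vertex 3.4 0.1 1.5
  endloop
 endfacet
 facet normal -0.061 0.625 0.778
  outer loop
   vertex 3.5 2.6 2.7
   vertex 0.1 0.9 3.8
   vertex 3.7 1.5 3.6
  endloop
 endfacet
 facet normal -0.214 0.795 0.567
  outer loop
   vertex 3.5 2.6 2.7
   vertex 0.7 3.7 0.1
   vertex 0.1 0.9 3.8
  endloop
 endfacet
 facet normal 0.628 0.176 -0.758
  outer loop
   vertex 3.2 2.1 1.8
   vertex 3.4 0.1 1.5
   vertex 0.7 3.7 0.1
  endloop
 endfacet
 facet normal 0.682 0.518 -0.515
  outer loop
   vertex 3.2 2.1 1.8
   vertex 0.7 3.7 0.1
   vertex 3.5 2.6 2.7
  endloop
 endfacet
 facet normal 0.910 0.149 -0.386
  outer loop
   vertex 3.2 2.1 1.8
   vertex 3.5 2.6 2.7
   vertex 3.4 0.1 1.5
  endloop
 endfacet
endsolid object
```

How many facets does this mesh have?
12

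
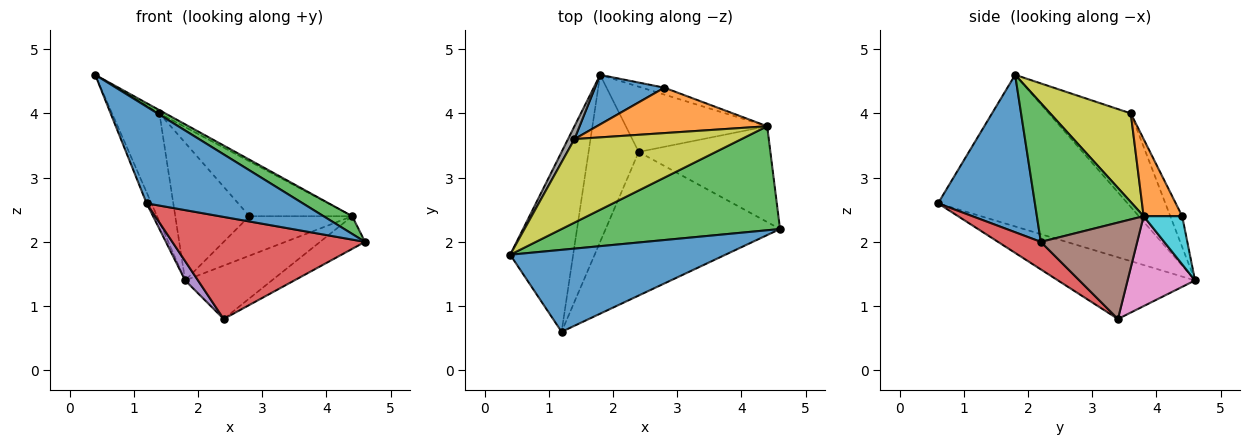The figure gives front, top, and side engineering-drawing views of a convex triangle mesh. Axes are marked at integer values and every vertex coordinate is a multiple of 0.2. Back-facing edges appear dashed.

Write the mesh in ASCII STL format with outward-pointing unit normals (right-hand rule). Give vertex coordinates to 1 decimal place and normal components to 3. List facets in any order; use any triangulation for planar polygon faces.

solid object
 facet normal 0.428 -0.689 0.585
  outer loop
   vertex 1.2 0.6 2.6
   vertex 4.6 2.2 2.0
   vertex 0.4 1.8 4.6
  endloop
 endfacet
 facet normal -0.923 0.023 -0.383
  outer loop
   vertex 1.2 0.6 2.6
   vertex 0.4 1.8 4.6
   vertex 1.8 4.6 1.4
  endloop
 endfacet
 facet normal 0.531 -0.143 0.835
  outer loop
   vertex 4.4 3.8 2.4
   vertex 0.4 1.8 4.6
   vertex 4.6 2.2 2.0
  endloop
 endfacet
 facet normal 0.128 -0.574 -0.809
  outer loop
   vertex 2.4 3.4 0.8
   vertex 4.6 2.2 2.0
   vertex 1.2 0.6 2.6
  endloop
 endfacet
 facet normal -0.774 -0.073 -0.629
  outer loop
   vertex 2.4 3.4 0.8
   vertex 1.2 0.6 2.6
   vertex 1.8 4.6 1.4
  endloop
 endfacet
 facet normal 0.569 0.266 -0.778
  outer loop
   vertex 2.4 3.4 0.8
   vertex 4.4 3.8 2.4
   vertex 4.6 2.2 2.0
  endloop
 endfacet
 facet normal 0.442 0.568 -0.694
  outer loop
   vertex 2.4 3.4 0.8
   vertex 1.8 4.6 1.4
   vertex 4.4 3.8 2.4
  endloop
 endfacet
 facet normal -0.864 0.500 0.059
  outer loop
   vertex 1.4 3.6 4.0
   vertex 1.8 4.6 1.4
   vertex 0.4 1.8 4.6
  endloop
 endfacet
 facet normal 0.469 0.034 0.883
  outer loop
   vertex 1.4 3.6 4.0
   vertex 0.4 1.8 4.6
   vertex 4.4 3.8 2.4
  endloop
 endfacet
 facet normal 0.347 0.924 -0.162
  outer loop
   vertex 2.8 4.4 2.4
   vertex 4.4 3.8 2.4
   vertex 1.8 4.6 1.4
  endloop
 endfacet
 facet normal -0.149 0.930 0.335
  outer loop
   vertex 2.8 4.4 2.4
   vertex 1.8 4.6 1.4
   vertex 1.4 3.6 4.0
  endloop
 endfacet
 facet normal 0.277 0.740 0.613
  outer loop
   vertex 2.8 4.4 2.4
   vertex 1.4 3.6 4.0
   vertex 4.4 3.8 2.4
  endloop
 endfacet
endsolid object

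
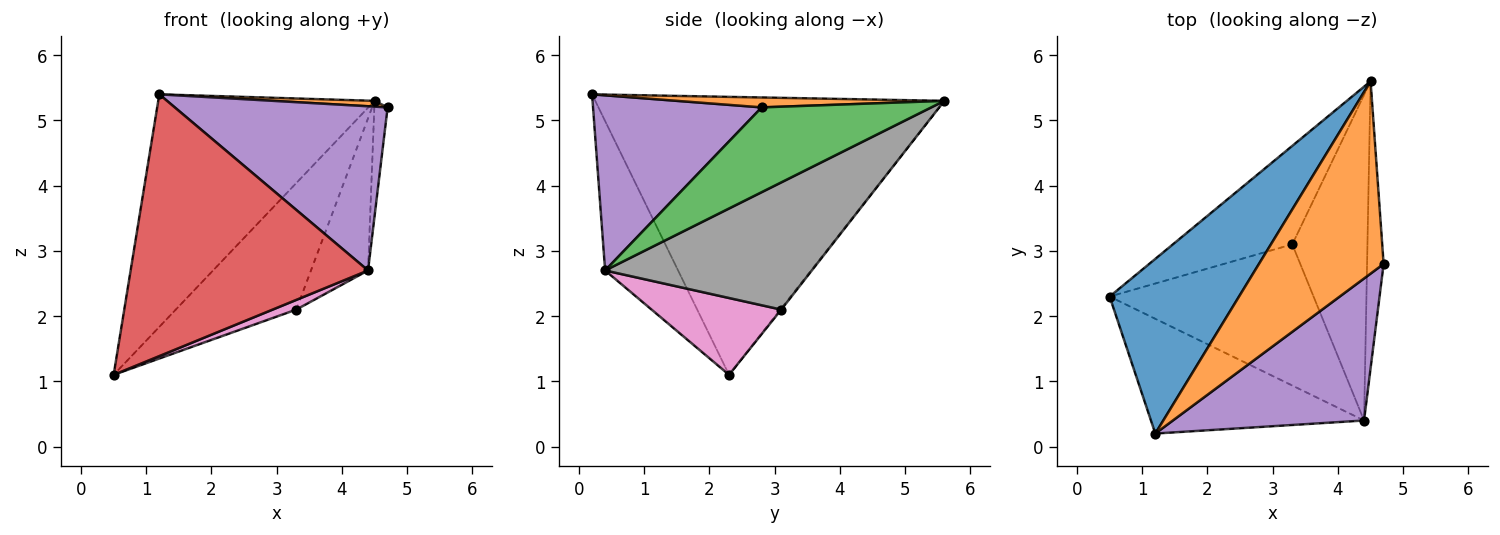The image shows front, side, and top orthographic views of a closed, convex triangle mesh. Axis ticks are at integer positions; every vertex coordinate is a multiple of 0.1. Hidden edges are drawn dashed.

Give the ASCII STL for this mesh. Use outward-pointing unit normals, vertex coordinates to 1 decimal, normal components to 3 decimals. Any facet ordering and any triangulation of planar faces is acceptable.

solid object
 facet normal -0.790 0.490 0.368
  outer loop
   vertex 1.2 0.2 5.4
   vertex 4.5 5.6 5.3
   vertex 0.5 2.3 1.1
  endloop
 endfacet
 facet normal 0.079 -0.030 0.996
  outer loop
   vertex 1.2 0.2 5.4
   vertex 4.7 2.8 5.2
   vertex 4.5 5.6 5.3
  endloop
 endfacet
 facet normal 0.979 0.077 -0.191
  outer loop
   vertex 4.4 0.4 2.7
   vertex 4.5 5.6 5.3
   vertex 4.7 2.8 5.2
  endloop
 endfacet
 facet normal -0.271 -0.882 -0.386
  outer loop
   vertex 4.4 0.4 2.7
   vertex 1.2 0.2 5.4
   vertex 0.5 2.3 1.1
  endloop
 endfacet
 facet normal 0.514 -0.649 0.561
  outer loop
   vertex 4.4 0.4 2.7
   vertex 4.7 2.8 5.2
   vertex 1.2 0.2 5.4
  endloop
 endfacet
 facet normal -0.006 0.789 -0.614
  outer loop
   vertex 3.3 3.1 2.1
   vertex 0.5 2.3 1.1
   vertex 4.5 5.6 5.3
  endloop
 endfacet
 facet normal 0.352 -0.064 -0.934
  outer loop
   vertex 3.3 3.1 2.1
   vertex 4.4 0.4 2.7
   vertex 0.5 2.3 1.1
  endloop
 endfacet
 facet normal 0.838 0.231 -0.495
  outer loop
   vertex 3.3 3.1 2.1
   vertex 4.5 5.6 5.3
   vertex 4.4 0.4 2.7
  endloop
 endfacet
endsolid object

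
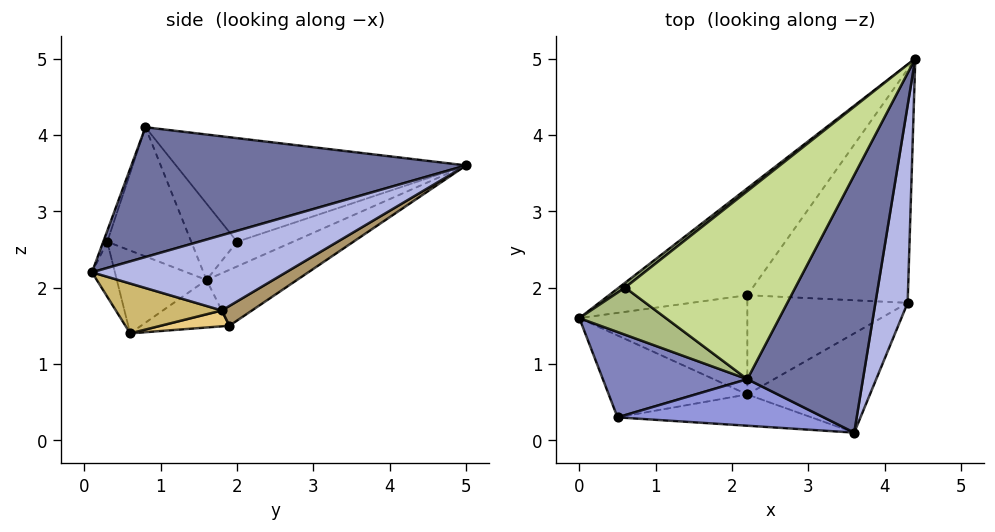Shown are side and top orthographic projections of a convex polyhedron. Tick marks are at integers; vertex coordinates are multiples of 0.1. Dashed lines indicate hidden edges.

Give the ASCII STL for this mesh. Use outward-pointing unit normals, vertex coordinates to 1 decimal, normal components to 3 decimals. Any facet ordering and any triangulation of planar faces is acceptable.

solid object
 facet normal 0.713 -0.298 0.635
  outer loop
   vertex 2.2 0.8 4.1
   vertex 3.6 0.1 2.2
   vertex 4.4 5.0 3.6
  endloop
 endfacet
 facet normal -0.666 0.030 0.745
  outer loop
   vertex 0.5 0.3 2.6
   vertex 2.2 0.8 4.1
   vertex 0.0 1.6 2.1
  endloop
 endfacet
 facet normal -0.018 -0.942 0.334
  outer loop
   vertex 0.5 0.3 2.6
   vertex 3.6 0.1 2.2
   vertex 2.2 0.8 4.1
  endloop
 endfacet
 facet normal 0.889 -0.254 0.381
  outer loop
   vertex 4.3 1.8 1.7
   vertex 4.4 5.0 3.6
   vertex 3.6 0.1 2.2
  endloop
 endfacet
 facet normal -0.637 0.753 0.162
  outer loop
   vertex 0.6 2.0 2.6
   vertex 4.4 5.0 3.6
   vertex 0.0 1.6 2.1
  endloop
 endfacet
 facet normal -0.661 0.055 0.749
  outer loop
   vertex 0.6 2.0 2.6
   vertex 0.0 1.6 2.1
   vertex 2.2 0.8 4.1
  endloop
 endfacet
 facet normal -0.487 0.350 0.800
  outer loop
   vertex 0.6 2.0 2.6
   vertex 2.2 0.8 4.1
   vertex 4.4 5.0 3.6
  endloop
 endfacet
 facet normal -0.279 0.666 -0.691
  outer loop
   vertex 2.2 1.9 1.5
   vertex 0.0 1.6 2.1
   vertex 4.4 5.0 3.6
  endloop
 endfacet
 facet normal 0.106 0.505 -0.856
  outer loop
   vertex 2.2 1.9 1.5
   vertex 4.4 5.0 3.6
   vertex 4.3 1.8 1.7
  endloop
 endfacet
 facet normal 0.346 -0.393 -0.852
  outer loop
   vertex 2.2 0.6 1.4
   vertex 4.3 1.8 1.7
   vertex 3.6 0.1 2.2
  endloop
 endfacet
 facet normal 0.098 0.076 -0.992
  outer loop
   vertex 2.2 0.6 1.4
   vertex 2.2 1.9 1.5
   vertex 4.3 1.8 1.7
  endloop
 endfacet
 facet normal -0.109 -0.917 -0.383
  outer loop
   vertex 2.2 0.6 1.4
   vertex 3.6 0.1 2.2
   vertex 0.5 0.3 2.6
  endloop
 endfacet
 facet normal -0.454 -0.467 -0.759
  outer loop
   vertex 2.2 0.6 1.4
   vertex 0.5 0.3 2.6
   vertex 0.0 1.6 2.1
  endloop
 endfacet
 facet normal -0.272 0.074 -0.960
  outer loop
   vertex 2.2 0.6 1.4
   vertex 0.0 1.6 2.1
   vertex 2.2 1.9 1.5
  endloop
 endfacet
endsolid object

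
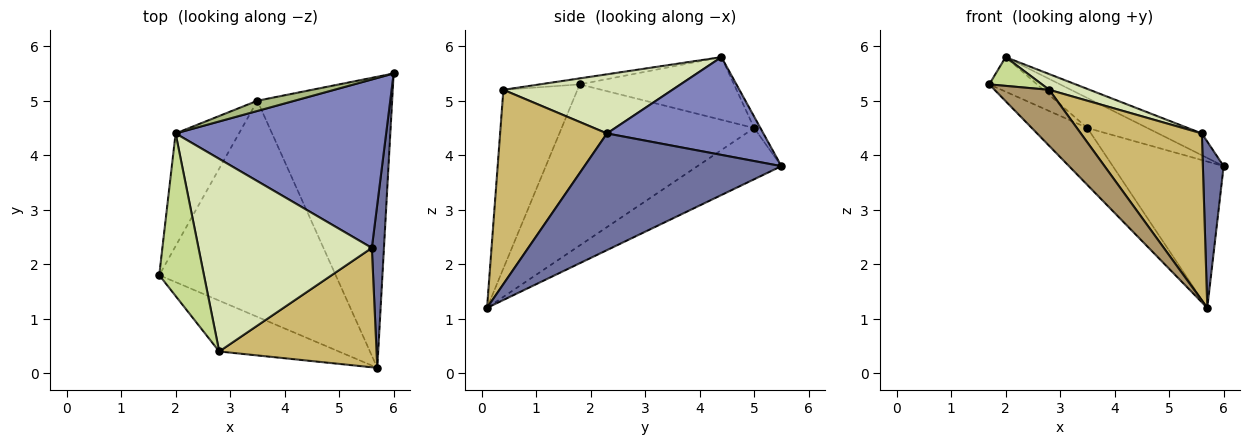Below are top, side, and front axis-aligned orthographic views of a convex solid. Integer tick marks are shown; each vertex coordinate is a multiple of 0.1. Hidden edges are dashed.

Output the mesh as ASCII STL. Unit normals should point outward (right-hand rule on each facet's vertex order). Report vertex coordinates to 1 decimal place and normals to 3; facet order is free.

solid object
 facet normal 0.989 -0.104 0.103
  outer loop
   vertex 5.6 2.3 4.4
   vertex 5.7 0.1 1.2
   vertex 6.0 5.5 3.8
  endloop
 endfacet
 facet normal 0.418 0.117 0.901
  outer loop
   vertex 5.6 2.3 4.4
   vertex 6.0 5.5 3.8
   vertex 2.0 4.4 5.8
  endloop
 endfacet
 facet normal -0.662 0.191 -0.725
  outer loop
   vertex 3.5 5.0 4.5
   vertex 5.7 0.1 1.2
   vertex 1.7 1.8 5.3
  endloop
 endfacet
 facet normal -0.687 0.213 -0.695
  outer loop
   vertex 3.5 5.0 4.5
   vertex 1.7 1.8 5.3
   vertex 2.0 4.4 5.8
  endloop
 endfacet
 facet normal -0.322 0.425 -0.846
  outer loop
   vertex 3.5 5.0 4.5
   vertex 6.0 5.5 3.8
   vertex 5.7 0.1 1.2
  endloop
 endfacet
 facet normal -0.098 0.942 0.321
  outer loop
   vertex 3.5 5.0 4.5
   vertex 2.0 4.4 5.8
   vertex 6.0 5.5 3.8
  endloop
 endfacet
 facet normal -0.131 -0.173 0.976
  outer loop
   vertex 2.8 0.4 5.2
   vertex 2.0 4.4 5.8
   vertex 1.7 1.8 5.3
  endloop
 endfacet
 facet normal 0.322 -0.077 0.944
  outer loop
   vertex 2.8 0.4 5.2
   vertex 5.6 2.3 4.4
   vertex 2.0 4.4 5.8
  endloop
 endfacet
 facet normal -0.708 -0.523 -0.474
  outer loop
   vertex 2.8 0.4 5.2
   vertex 1.7 1.8 5.3
   vertex 5.7 0.1 1.2
  endloop
 endfacet
 facet normal 0.583 -0.661 0.472
  outer loop
   vertex 2.8 0.4 5.2
   vertex 5.7 0.1 1.2
   vertex 5.6 2.3 4.4
  endloop
 endfacet
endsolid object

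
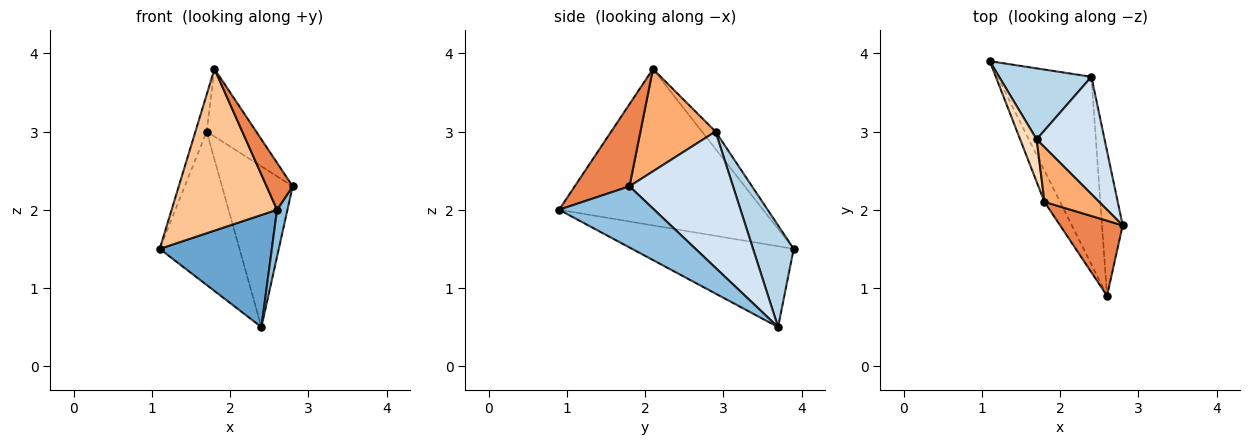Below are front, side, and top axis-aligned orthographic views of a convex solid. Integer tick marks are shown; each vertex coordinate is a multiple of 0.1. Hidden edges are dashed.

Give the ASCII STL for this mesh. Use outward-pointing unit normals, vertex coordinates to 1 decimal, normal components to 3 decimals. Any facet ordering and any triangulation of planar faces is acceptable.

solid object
 facet normal -0.594 -0.412 -0.690
  outer loop
   vertex 2.6 0.9 2.0
   vertex 1.1 3.9 1.5
   vertex 2.4 3.7 0.5
  endloop
 endfacet
 facet normal 0.942 -0.103 -0.318
  outer loop
   vertex 2.6 0.9 2.0
   vertex 2.4 3.7 0.5
   vertex 2.8 1.8 2.3
  endloop
 endfacet
 facet normal 0.420 0.824 0.381
  outer loop
   vertex 1.7 2.9 3.0
   vertex 2.4 3.7 0.5
   vertex 1.1 3.9 1.5
  endloop
 endfacet
 facet normal 0.764 0.521 0.381
  outer loop
   vertex 1.7 2.9 3.0
   vertex 2.8 1.8 2.3
   vertex 2.4 3.7 0.5
  endloop
 endfacet
 facet normal 0.744 -0.354 0.567
  outer loop
   vertex 1.8 2.1 3.8
   vertex 2.6 0.9 2.0
   vertex 2.8 1.8 2.3
  endloop
 endfacet
 facet normal 0.762 0.503 0.408
  outer loop
   vertex 1.8 2.1 3.8
   vertex 2.8 1.8 2.3
   vertex 1.7 2.9 3.0
  endloop
 endfacet
 facet normal -0.885 -0.457 -0.088
  outer loop
   vertex 1.8 2.1 3.8
   vertex 1.1 3.9 1.5
   vertex 2.6 0.9 2.0
  endloop
 endfacet
 facet normal -0.622 0.513 0.591
  outer loop
   vertex 1.8 2.1 3.8
   vertex 1.7 2.9 3.0
   vertex 1.1 3.9 1.5
  endloop
 endfacet
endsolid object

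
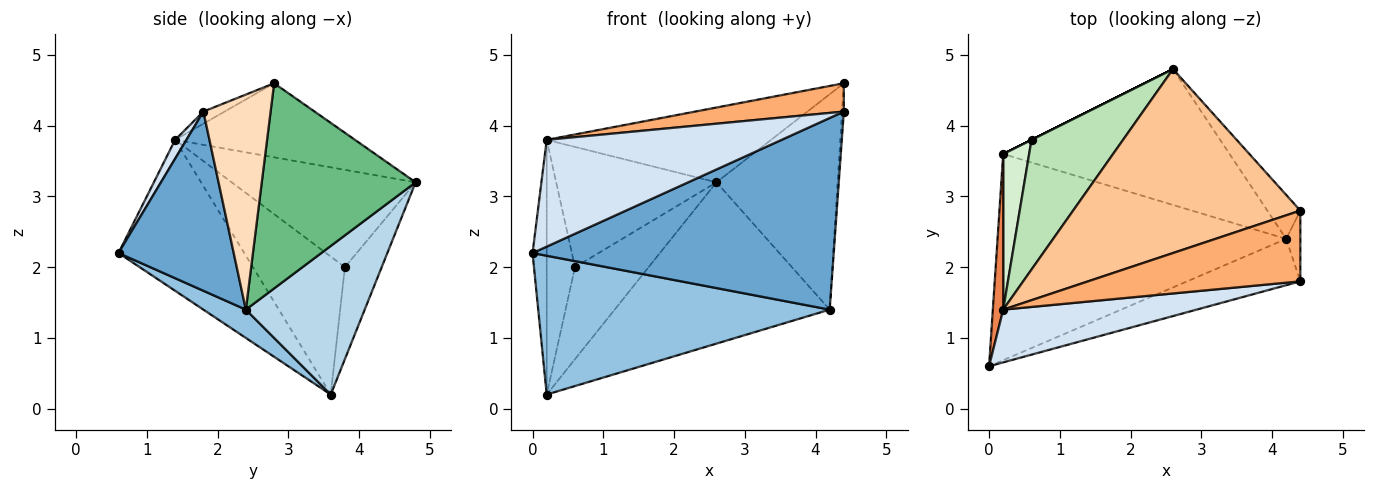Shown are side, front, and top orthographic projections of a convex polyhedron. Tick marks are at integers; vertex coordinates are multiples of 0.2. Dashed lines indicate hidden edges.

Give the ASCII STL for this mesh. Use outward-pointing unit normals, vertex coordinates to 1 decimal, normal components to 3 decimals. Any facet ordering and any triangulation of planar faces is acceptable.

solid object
 facet normal 0.349 -0.911 -0.220
  outer loop
   vertex 4.2 2.4 1.4
   vertex 4.4 1.8 4.2
   vertex 0.0 0.6 2.2
  endloop
 endfacet
 facet normal 0.081 -0.557 -0.827
  outer loop
   vertex 4.2 2.4 1.4
   vertex 0.0 0.6 2.2
   vertex 0.2 3.6 0.2
  endloop
 endfacet
 facet normal 0.389 0.705 -0.593
  outer loop
   vertex 4.2 2.4 1.4
   vertex 0.2 3.6 0.2
   vertex 2.6 4.8 3.2
  endloop
 endfacet
 facet normal 0.043 -0.896 0.442
  outer loop
   vertex 0.2 1.4 3.8
   vertex 0.0 0.6 2.2
   vertex 4.4 1.8 4.2
  endloop
 endfacet
 facet normal -0.991 0.112 0.068
  outer loop
   vertex 0.2 1.4 3.8
   vertex 0.2 3.6 0.2
   vertex 0.0 0.6 2.2
  endloop
 endfacet
 facet normal -0.053 -0.371 0.927
  outer loop
   vertex 4.4 2.8 4.6
   vertex 0.2 1.4 3.8
   vertex 4.4 1.8 4.2
  endloop
 endfacet
 facet normal -0.289 0.361 0.887
  outer loop
   vertex 4.4 2.8 4.6
   vertex 2.6 4.8 3.2
   vertex 0.2 1.4 3.8
  endloop
 endfacet
 facet normal 0.997 0.026 -0.066
  outer loop
   vertex 4.4 2.8 4.6
   vertex 4.4 1.8 4.2
   vertex 4.2 2.4 1.4
  endloop
 endfacet
 facet normal 0.779 0.614 -0.125
  outer loop
   vertex 4.4 2.8 4.6
   vertex 4.2 2.4 1.4
   vertex 2.6 4.8 3.2
  endloop
 endfacet
 facet normal -0.447 0.894 0.000
  outer loop
   vertex 0.6 3.8 2.0
   vertex 2.6 4.8 3.2
   vertex 0.2 3.6 0.2
  endloop
 endfacet
 facet normal -0.615 0.536 0.578
  outer loop
   vertex 0.6 3.8 2.0
   vertex 0.2 1.4 3.8
   vertex 2.6 4.8 3.2
  endloop
 endfacet
 facet normal -0.941 0.289 0.177
  outer loop
   vertex 0.6 3.8 2.0
   vertex 0.2 3.6 0.2
   vertex 0.2 1.4 3.8
  endloop
 endfacet
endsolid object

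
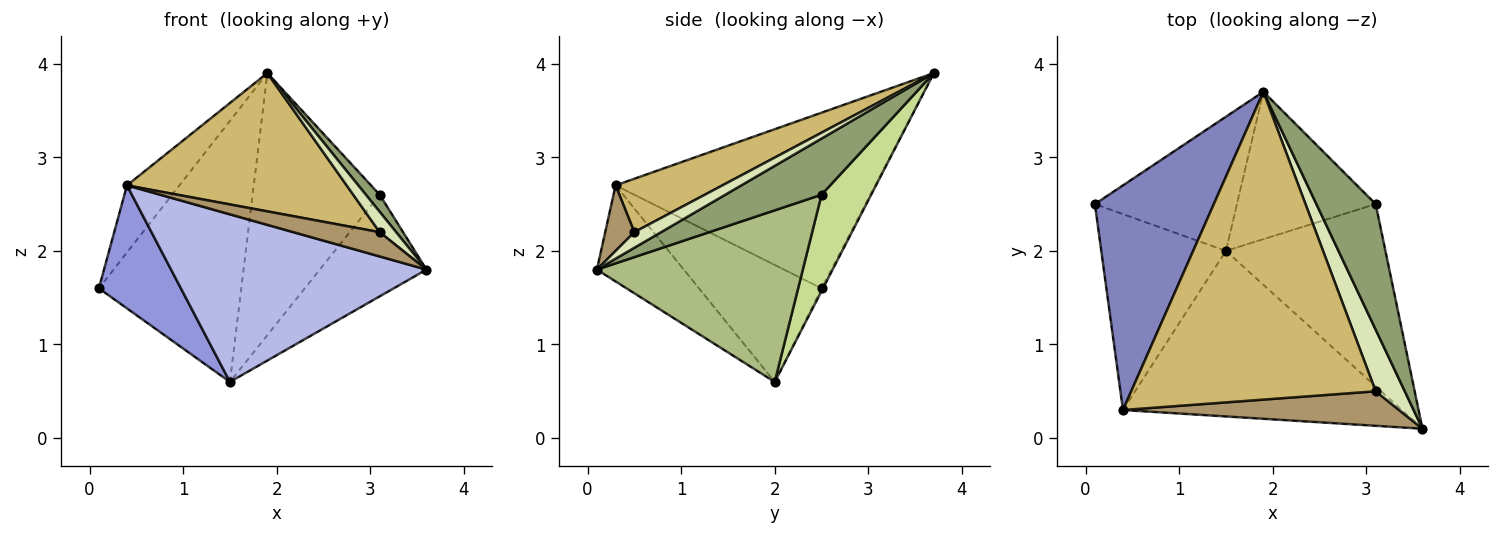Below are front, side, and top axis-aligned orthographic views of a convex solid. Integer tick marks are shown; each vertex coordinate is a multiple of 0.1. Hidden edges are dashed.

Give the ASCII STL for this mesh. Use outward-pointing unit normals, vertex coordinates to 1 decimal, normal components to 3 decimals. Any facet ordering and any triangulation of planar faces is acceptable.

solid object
 facet normal -0.009 0.889 -0.457
  outer loop
   vertex 1.5 2.0 0.6
   vertex 0.1 2.5 1.6
   vertex 1.9 3.7 3.9
  endloop
 endfacet
 facet normal -0.817 0.165 0.553
  outer loop
   vertex 0.4 0.3 2.7
   vertex 1.9 3.7 3.9
   vertex 0.1 2.5 1.6
  endloop
 endfacet
 facet normal -0.622 -0.416 -0.663
  outer loop
   vertex 0.4 0.3 2.7
   vertex 0.1 2.5 1.6
   vertex 1.5 2.0 0.6
  endloop
 endfacet
 facet normal -0.235 -0.691 -0.683
  outer loop
   vertex 0.4 0.3 2.7
   vertex 1.5 2.0 0.6
   vertex 3.6 0.1 1.8
  endloop
 endfacet
 facet normal 0.684 -0.098 0.722
  outer loop
   vertex 3.1 2.5 2.6
   vertex 1.9 3.7 3.9
   vertex 3.6 0.1 1.8
  endloop
 endfacet
 facet normal 0.685 0.355 -0.637
  outer loop
   vertex 3.1 2.5 2.6
   vertex 3.6 0.1 1.8
   vertex 1.5 2.0 0.6
  endloop
 endfacet
 facet normal 0.322 0.825 -0.464
  outer loop
   vertex 3.1 2.5 2.6
   vertex 1.5 2.0 0.6
   vertex 1.9 3.7 3.9
  endloop
 endfacet
 facet normal 0.453 -0.280 0.846
  outer loop
   vertex 3.1 0.5 2.2
   vertex 3.6 0.1 1.8
   vertex 1.9 3.7 3.9
  endloop
 endfacet
 facet normal 0.191 -0.565 0.803
  outer loop
   vertex 3.1 0.5 2.2
   vertex 0.4 0.3 2.7
   vertex 3.6 0.1 1.8
  endloop
 endfacet
 facet normal 0.195 -0.402 0.895
  outer loop
   vertex 3.1 0.5 2.2
   vertex 1.9 3.7 3.9
   vertex 0.4 0.3 2.7
  endloop
 endfacet
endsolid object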